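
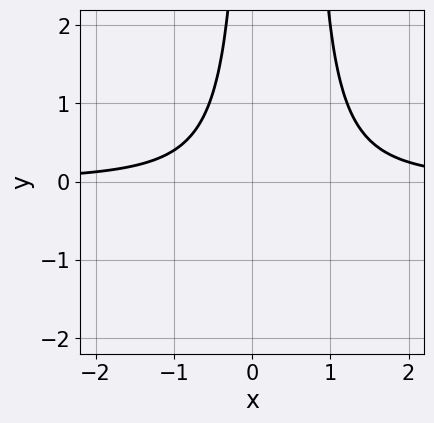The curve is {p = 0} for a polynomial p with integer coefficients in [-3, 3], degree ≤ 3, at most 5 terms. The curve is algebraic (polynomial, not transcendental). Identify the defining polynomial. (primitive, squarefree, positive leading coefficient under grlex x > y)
Degree: the shape is more complex than any degree-2 curve, so deg p = 3.
Observable constraints: it misses every integer gridline on the x-axis; no y-intercept at any integer in the box.
These observations pin down the coefficients.

3*x^2*y - 2*x*y - 2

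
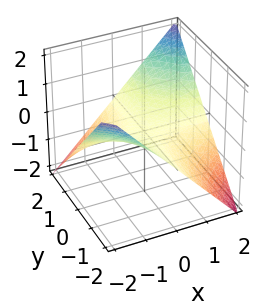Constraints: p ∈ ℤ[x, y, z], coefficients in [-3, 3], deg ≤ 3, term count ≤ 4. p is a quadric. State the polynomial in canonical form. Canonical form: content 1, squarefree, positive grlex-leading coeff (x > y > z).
1. The degree is 2 — a saddle surface; a quadric.
2. Reading off the gridlines: the visible x-axis segment lies entirely on the surface; every point of the y-axis in the box is on the surface; it crosses the z-axis at the gridline z = 0.
3. Fitting integer coefficients to these (and the overall shape) gives p.

x*y - 2*z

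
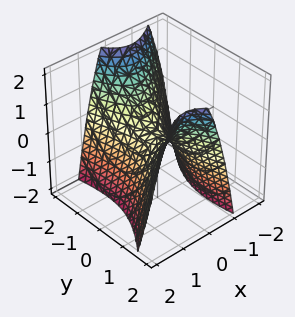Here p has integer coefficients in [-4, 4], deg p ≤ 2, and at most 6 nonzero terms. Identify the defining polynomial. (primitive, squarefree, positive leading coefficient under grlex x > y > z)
1. The degree is 2 — the shape is more complex than any degree-1 surface.
2. Observable constraints: one y-axis crossing is at y = 0; it crosses the z-axis at the gridline z = 0; it meets the x-axis at x = 0 (among the integer gridlines).
3. The integer polynomial consistent with all of this is the stated p.

3*x^2 - 2*x*y - y^2 + 2*z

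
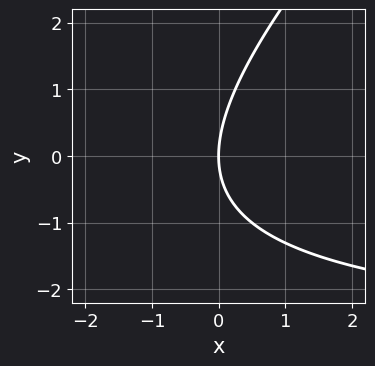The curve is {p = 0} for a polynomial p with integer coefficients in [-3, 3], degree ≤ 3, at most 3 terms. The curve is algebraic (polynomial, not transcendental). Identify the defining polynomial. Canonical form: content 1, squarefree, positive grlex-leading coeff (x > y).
1. Degree: a generic line meets the curve in up to 2 points, so deg p = 2.
2. From the visible intercepts: it crosses the x-axis at the gridline x = 0; it meets the y-axis at y = 0 (among the integer gridlines).
3. Solving for integer coefficients yields p as stated.

x*y - y^2 + 3*x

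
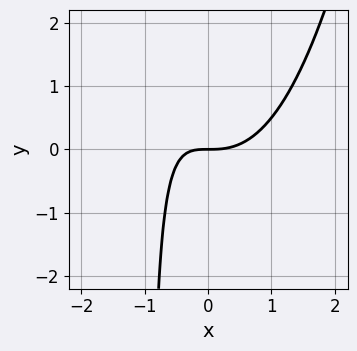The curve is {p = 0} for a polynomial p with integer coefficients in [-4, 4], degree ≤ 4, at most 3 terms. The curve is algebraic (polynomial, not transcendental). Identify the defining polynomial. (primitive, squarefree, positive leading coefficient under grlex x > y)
x^3 - x*y - y

First, the degree is 3 — no degree-2 curve has this shape.
Next, observable constraints: it meets the x-axis at x = 0 (among the integer gridlines); it meets the y-axis at y = 0 (among the integer gridlines).
Finally, the integer polynomial consistent with all of this is the stated p.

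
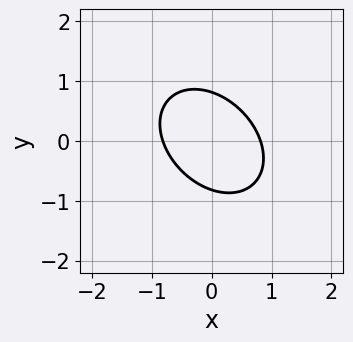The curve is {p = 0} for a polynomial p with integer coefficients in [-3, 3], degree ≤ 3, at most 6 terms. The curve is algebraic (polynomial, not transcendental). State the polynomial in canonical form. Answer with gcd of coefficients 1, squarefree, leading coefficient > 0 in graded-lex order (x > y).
3*x^2 + 2*x*y + 3*y^2 - 2

deg p = 2.
Matching integer coefficients to the picture gives p.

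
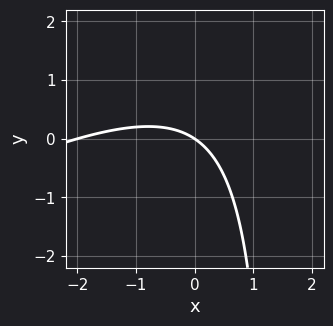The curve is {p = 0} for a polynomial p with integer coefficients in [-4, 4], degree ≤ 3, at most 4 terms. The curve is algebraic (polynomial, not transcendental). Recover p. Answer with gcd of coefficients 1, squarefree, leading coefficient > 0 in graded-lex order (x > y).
x^2 - 2*x*y + 2*x + 3*y

deg p = 2.
From the axis intercepts and sections: one y-axis crossing is at y = 0; the x-axis gridline crossings are at x ∈ {-2, 0}.
Assembling these constraints gives the stated polynomial.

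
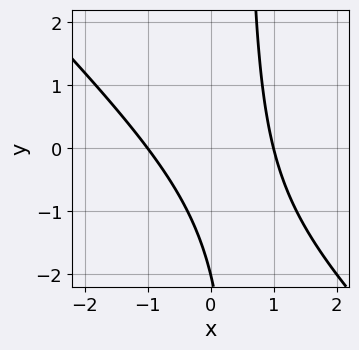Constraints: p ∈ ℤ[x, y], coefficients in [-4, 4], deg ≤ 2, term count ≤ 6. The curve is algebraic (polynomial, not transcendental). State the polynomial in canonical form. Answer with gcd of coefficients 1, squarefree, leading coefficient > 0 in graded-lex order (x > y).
First, deg p = 2. A generic line meets the curve in up to 2 points.
Then, observable constraints: the x-axis gridline crossings are at x ∈ {-1, 1}; one y-axis crossing is at y = -2.
Finally, solving for integer coefficients yields p as stated.

2*x^2 + 2*x*y - y - 2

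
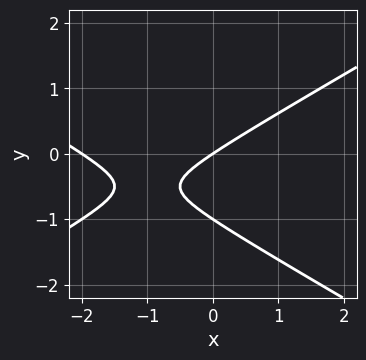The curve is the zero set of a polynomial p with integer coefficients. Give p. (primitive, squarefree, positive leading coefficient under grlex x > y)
(a) Degree: no degree-1 curve has this shape, so deg p = 2.
(b) Reading off the gridlines: among the integer gridlines, it crosses the x-axis at x ∈ {-2, 0}; the y-axis gridline crossings are at y ∈ {-1, 0}.
(c) Solving for integer coefficients yields p as stated.

x^2 - 3*y^2 + 2*x - 3*y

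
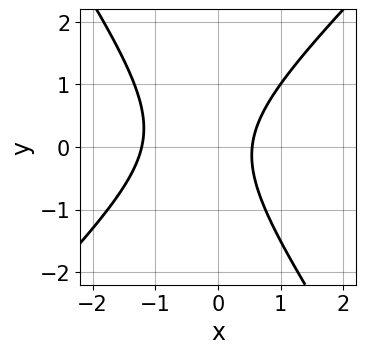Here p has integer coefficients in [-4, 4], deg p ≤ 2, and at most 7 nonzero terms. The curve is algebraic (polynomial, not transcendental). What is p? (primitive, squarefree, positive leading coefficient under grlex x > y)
3*x^2 - x*y - 2*y^2 + 2*x - 2

First, degree: a generic line meets the curve in up to 2 points, so deg p = 2.
Next, from the axis intercepts and sections: no y-intercept at any integer in the box.
Finally, matching integer coefficients to the picture gives p.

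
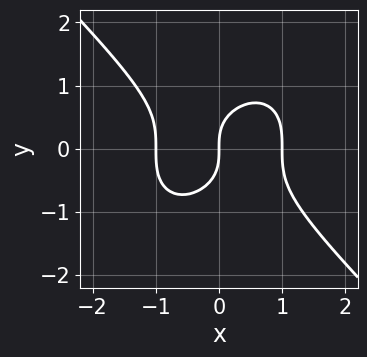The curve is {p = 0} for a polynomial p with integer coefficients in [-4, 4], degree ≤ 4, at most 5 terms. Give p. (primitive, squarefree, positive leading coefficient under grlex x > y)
x^3 + y^3 - x

1. The degree is 3 — the shape is more complex than any degree-2 curve.
2. From the axis intercepts and sections: it crosses the y-axis at the gridline y = 0; among the integer gridlines, it crosses the x-axis at x ∈ {-1, 0, 1}.
3. Solving for integer coefficients yields p as stated.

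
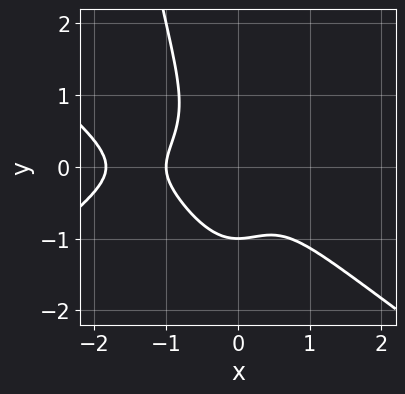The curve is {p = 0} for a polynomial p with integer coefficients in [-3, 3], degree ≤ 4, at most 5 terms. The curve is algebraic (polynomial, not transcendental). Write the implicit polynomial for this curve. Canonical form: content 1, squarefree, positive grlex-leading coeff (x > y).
(a) deg p = 4. No degree-3 curve has this shape.
(b) Observable constraints: it crosses the x-axis at the gridline x = -1; one y-axis crossing is at y = -1.
(c) Solving for integer coefficients yields p as stated.

x^4 - 2*x^2*y^2 + 2*x^3 + y^3 + 1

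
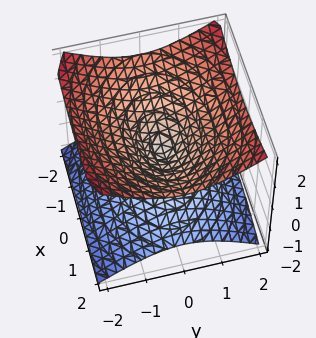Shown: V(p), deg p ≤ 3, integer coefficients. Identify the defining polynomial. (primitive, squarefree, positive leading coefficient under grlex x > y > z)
(a) The degree is 2 — a double cone through the origin; a quadric.
(b) Symmetries: mirror symmetry y ↦ −y ⇒ only even powers of y; it's symmetric under z → −z, forcing even powers of z; mirror symmetry x ↦ −x ⇒ only even powers of x.
(c) Checking where it meets the axes: it meets the x-axis at x = 0 (among the integer gridlines); one z-axis crossing is at z = 0.
(d) Fitting integer coefficients to these (and the overall shape) gives p.

x^2 + 2*y^2 - 3*z^2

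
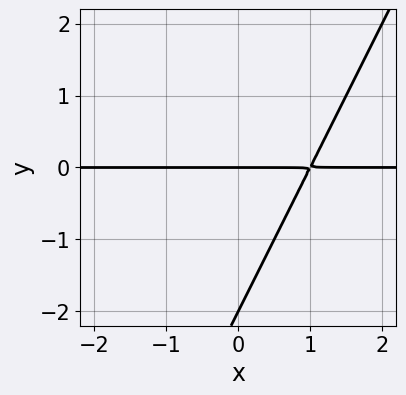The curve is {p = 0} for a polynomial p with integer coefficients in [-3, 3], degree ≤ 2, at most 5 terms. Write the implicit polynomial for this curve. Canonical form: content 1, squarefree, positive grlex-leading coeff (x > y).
(a) Degree: the shape is more complex than any degree-1 curve, so deg p = 2.
(b) Against the integer gridlines: the visible x-axis segment lies entirely on the curve; among the integer gridlines, it crosses the y-axis at y ∈ {-2, 0}.
(c) These observations pin down the coefficients.

2*x*y - y^2 - 2*y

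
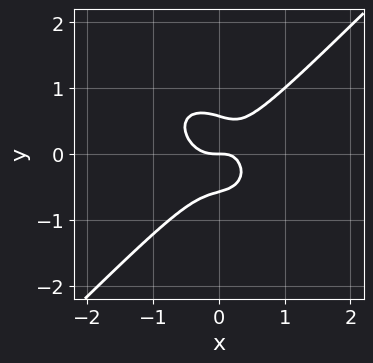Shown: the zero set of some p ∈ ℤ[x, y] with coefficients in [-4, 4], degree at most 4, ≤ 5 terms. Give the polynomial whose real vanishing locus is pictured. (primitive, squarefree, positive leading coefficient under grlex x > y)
3*x^3 - 3*y^3 - x*y + y

First, deg p = 3. A generic line meets the curve in up to 3 points.
Then, from the visible intercepts: one y-axis crossing is at y = 0; it meets the x-axis at x = 0 (among the integer gridlines).
Finally, solving for integer coefficients yields p as stated.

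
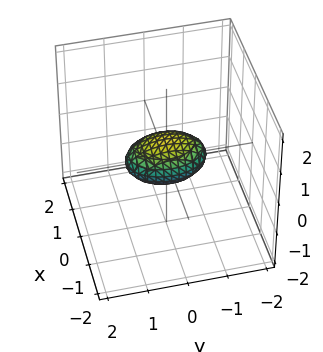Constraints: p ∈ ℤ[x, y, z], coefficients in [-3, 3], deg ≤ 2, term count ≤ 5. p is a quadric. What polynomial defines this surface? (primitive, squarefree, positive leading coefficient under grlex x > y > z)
1. deg p = 2.
2. Symmetries: mirror symmetry y ↦ −y ⇒ only even powers of y; it's symmetric under z → −z, forcing even powers of z; the x ↦ −x reflection is a symmetry, so x appears only in even powers.
3. Reading off the gridlines: the y-axis gridline crossings are at y ∈ {-1, 1}.
4. Together with the visible shape, these determine p as stated.

2*x^2 + y^2 + 3*z^2 - 1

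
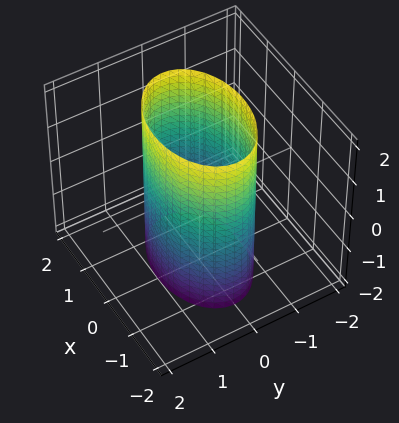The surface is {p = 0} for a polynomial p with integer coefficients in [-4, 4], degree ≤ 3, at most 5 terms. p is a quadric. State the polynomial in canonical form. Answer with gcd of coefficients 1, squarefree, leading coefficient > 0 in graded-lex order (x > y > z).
x^2 + 2*y^2 - 2

1. Degree: a cylinder; a quadric, so deg p = 2.
2. Symmetries: mirror symmetry x ↦ −x ⇒ only even powers of x; the z ↦ −z reflection is a symmetry, so z appears only in even powers; it's symmetric under y → −y, forcing even powers of y.
3. Against the integer gridlines: the surface avoids every integer z-axis point in the box; among the integer gridlines, it crosses the y-axis at y ∈ {-1, 1}.
4. The integer polynomial consistent with all of this is the stated p.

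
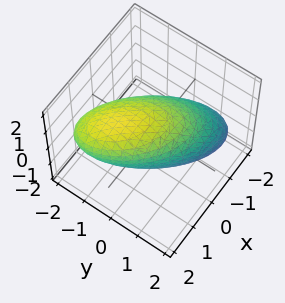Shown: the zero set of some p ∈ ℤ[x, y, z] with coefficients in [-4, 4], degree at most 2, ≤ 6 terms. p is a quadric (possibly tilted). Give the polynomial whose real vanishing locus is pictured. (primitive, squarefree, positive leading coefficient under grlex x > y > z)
x^2 + x*y - x*z + y^2 + z^2 - 2

First, degree: the shape is more complex than any degree-1 surface, so deg p = 2.
Finally, putting this together gives p.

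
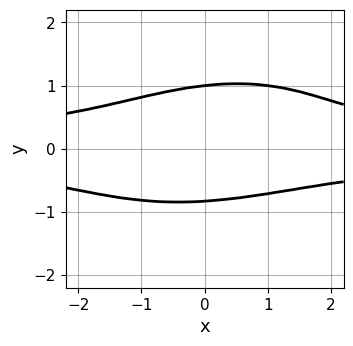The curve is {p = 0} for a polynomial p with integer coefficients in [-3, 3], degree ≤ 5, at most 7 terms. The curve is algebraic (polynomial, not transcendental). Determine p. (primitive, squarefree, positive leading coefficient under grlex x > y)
x^2*y^2 - x*y^3 + 3*y^4 - y^3 - 2

(a) The degree is 4 — the shape is more complex than any degree-3 curve.
(b) From the visible intercepts: it misses every integer gridline on the x-axis; it crosses the y-axis at the gridline y = 1.
(c) Fitting integer coefficients to these (and the overall shape) gives p.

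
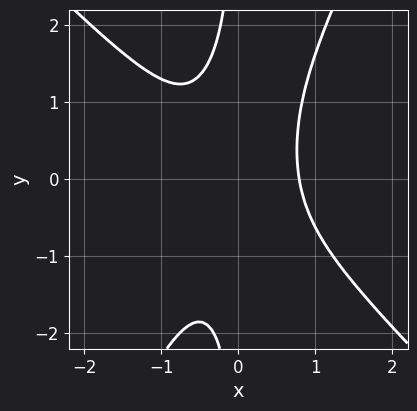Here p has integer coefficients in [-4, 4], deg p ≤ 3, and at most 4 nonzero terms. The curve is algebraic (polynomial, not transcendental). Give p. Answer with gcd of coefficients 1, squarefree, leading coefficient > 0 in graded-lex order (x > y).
Degree: no degree-2 curve has this shape, so deg p = 3.
From the axis intercepts and sections: no y-intercept at any integer in the box.
Fitting integer coefficients to these (and the overall shape) gives p.

2*x^3 + x^2*y - x*y^2 - 1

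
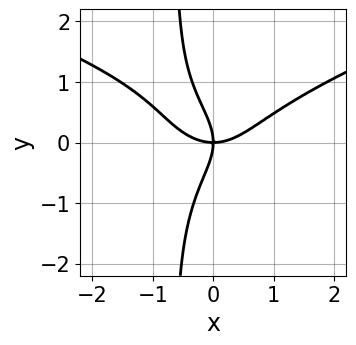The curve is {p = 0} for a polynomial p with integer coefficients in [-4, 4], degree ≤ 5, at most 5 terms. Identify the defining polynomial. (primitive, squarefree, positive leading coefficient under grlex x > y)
3*x*y^3 - 2*x^3 + 2*y^3 + 3*x*y

The degree is 4 — no degree-3 curve has this shape.
Reading off the gridlines: it crosses the y-axis at the gridline y = 0; it meets the x-axis at x = 0 (among the integer gridlines).
The integer polynomial consistent with all of this is the stated p.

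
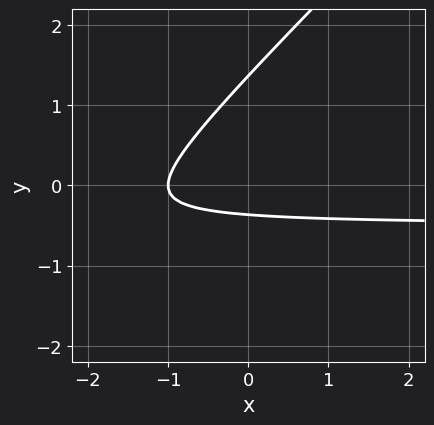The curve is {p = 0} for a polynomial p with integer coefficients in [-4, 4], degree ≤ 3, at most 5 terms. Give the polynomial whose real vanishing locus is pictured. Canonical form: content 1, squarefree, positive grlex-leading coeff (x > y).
2*x*y - 2*y^2 + x + 2*y + 1

1. The degree is 2 — no degree-1 curve has this shape.
2. Observable constraints: one x-axis crossing is at x = -1.
3. These observations pin down the coefficients.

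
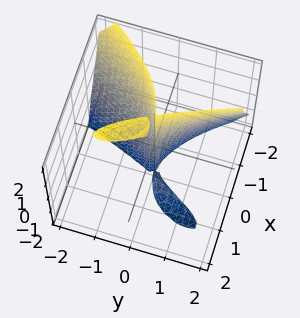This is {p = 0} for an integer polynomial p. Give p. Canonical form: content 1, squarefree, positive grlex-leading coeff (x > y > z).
x^3 + x*y*z + y^2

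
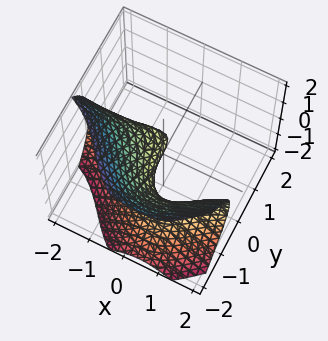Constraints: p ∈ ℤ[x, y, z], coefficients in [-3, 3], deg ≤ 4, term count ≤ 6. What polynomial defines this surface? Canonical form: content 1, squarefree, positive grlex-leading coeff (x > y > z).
3*x^2*y + y^3 - 2*x*y + 3*z^2 + 2*x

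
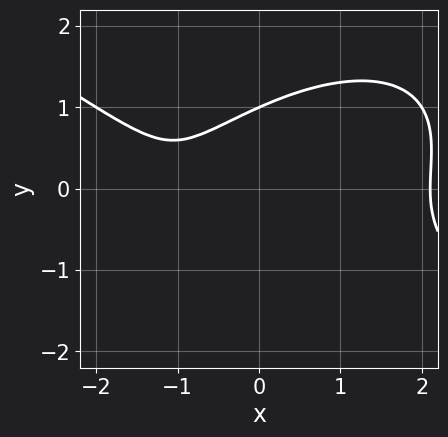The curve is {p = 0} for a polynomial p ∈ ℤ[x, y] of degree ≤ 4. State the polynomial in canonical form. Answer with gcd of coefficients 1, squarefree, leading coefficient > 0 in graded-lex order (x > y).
x^3 - x*y^2 + 3*y^3 - 3*x - 3

Degree: no degree-2 curve has this shape, so deg p = 3.
From the visible intercepts: it crosses the y-axis at the gridline y = 1; the curve avoids every integer x-axis point in the box.
Putting this together gives p.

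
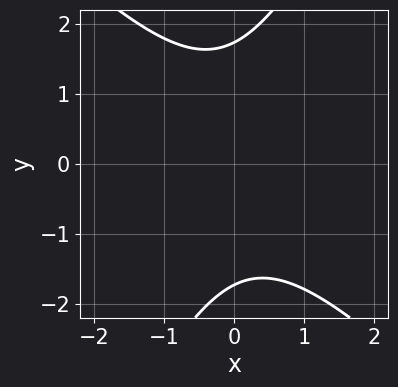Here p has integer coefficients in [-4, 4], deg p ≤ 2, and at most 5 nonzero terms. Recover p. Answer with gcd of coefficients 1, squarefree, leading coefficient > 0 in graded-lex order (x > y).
1. The degree is 2 — a generic line meets the curve in up to 2 points.
2. Observable constraints: no x-intercept at any integer in the box.
3. Solving for integer coefficients yields p as stated.

2*x^2 + x*y - y^2 + 3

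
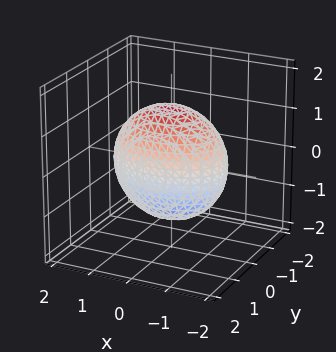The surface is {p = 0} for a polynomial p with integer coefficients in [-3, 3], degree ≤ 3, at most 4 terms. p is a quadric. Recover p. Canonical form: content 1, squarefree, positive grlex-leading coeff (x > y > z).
1. Degree: a closed, bounded, convex surface; a quadric, so deg p = 2.
2. Symmetries: it's symmetric under y → −y, forcing even powers of y; mirror symmetry z ↦ −z ⇒ only even powers of z; the x ↦ −x reflection is a symmetry, so x appears only in even powers.
3. Reading off the gridlines: the y-axis gridline crossings are at y ∈ {-1, 1}.
4. These observations pin down the coefficients.

x^2 + 2*y^2 + z^2 - 2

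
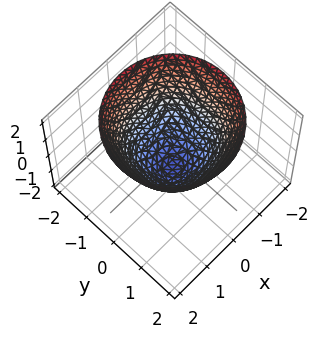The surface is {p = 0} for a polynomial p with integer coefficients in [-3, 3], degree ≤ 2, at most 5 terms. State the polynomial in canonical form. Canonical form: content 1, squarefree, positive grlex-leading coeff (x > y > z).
(a) The degree is 2 — no degree-1 surface has this shape.
(b) Symmetry: every cross-section ⟂ z is a circle, so x, y appear only via x² + y².
(c) Reading off the gridlines: one z-axis crossing is at z = -1; a circular section at z = 1 has radius between 1 and 2; among the integer gridlines, it crosses the x-axis at x ∈ {-1, 1}; among the integer gridlines, it crosses the y-axis at y ∈ {-1, 1}.
(d) These observations pin down the coefficients.

x^2 + y^2 - z - 1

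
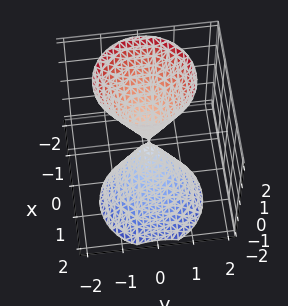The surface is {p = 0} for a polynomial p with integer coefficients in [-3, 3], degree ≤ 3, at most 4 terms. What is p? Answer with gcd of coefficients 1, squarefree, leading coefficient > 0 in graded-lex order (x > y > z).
(a) There are 2 components.
(b) Degree: a generic line meets the surface in up to 2 points, so deg p = 2.
(c) From the visible intercepts: it meets the z-axis at z = 0 (among the integer gridlines); it crosses the y-axis at the gridline y = 0.
(d) These observations pin down the coefficients.

3*x^2 + 2*x*z + 3*y^2 - z^2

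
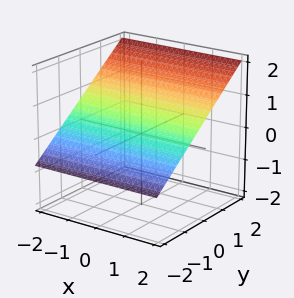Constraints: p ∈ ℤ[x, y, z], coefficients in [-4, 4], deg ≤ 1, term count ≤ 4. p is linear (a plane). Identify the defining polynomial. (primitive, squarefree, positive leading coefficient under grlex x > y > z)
2*y - 3*z + 2

First, deg p = 1.
Next, from the axis intercepts and sections: the surface avoids every integer x-axis point in the box; one y-axis crossing is at y = -1.
Finally, matching integer coefficients to the picture gives p.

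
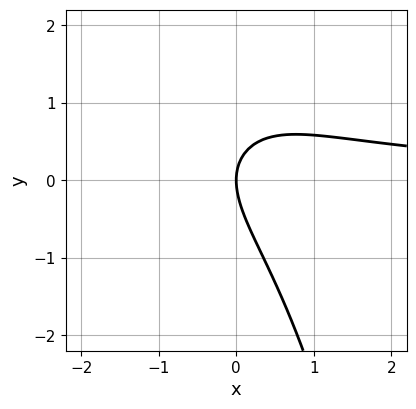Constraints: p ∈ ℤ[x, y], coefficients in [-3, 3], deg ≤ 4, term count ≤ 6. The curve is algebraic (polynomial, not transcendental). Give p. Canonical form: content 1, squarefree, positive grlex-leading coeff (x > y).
(a) Degree: the shape is more complex than any degree-2 curve, so deg p = 3.
(b) Checking where it meets the axes: one x-axis crossing is at x = 0; it crosses the y-axis at the gridline y = 0.
(c) Together with the visible shape, these determine p as stated.

2*x^2*y + 2*x*y + 2*y^2 - 3*x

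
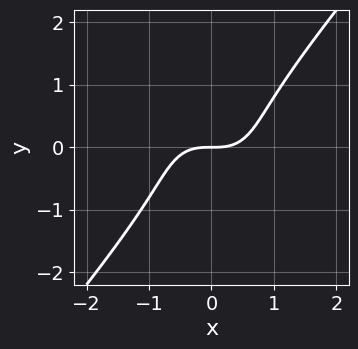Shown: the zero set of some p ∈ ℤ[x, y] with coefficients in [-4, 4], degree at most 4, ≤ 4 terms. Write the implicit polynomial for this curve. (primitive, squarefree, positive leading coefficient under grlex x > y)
2*x^3 + x*y^2 - 2*y^3 - 2*y

First, degree: the shape is more complex than any degree-2 curve, so deg p = 3.
Next, from the visible intercepts: it crosses the y-axis at the gridline y = 0; it meets the x-axis at x = 0 (among the integer gridlines).
Finally, matching integer coefficients to the picture gives p.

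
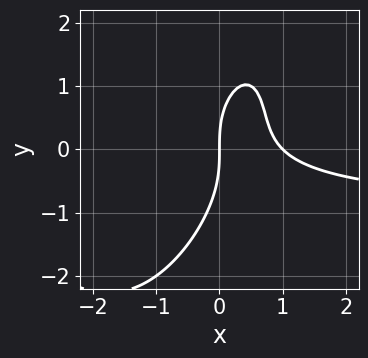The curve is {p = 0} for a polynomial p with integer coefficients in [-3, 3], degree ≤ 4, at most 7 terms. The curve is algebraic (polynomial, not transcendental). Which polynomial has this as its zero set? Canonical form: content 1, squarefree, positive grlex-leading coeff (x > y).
3*x^2*y - 2*x*y^2 + y^3 + 3*x^2 - 3*x

Degree: the shape is more complex than any degree-2 curve, so deg p = 3.
Against the integer gridlines: it meets the y-axis at y = 0 (among the integer gridlines); the x-axis gridline crossings are at x ∈ {0, 1}.
These observations pin down the coefficients.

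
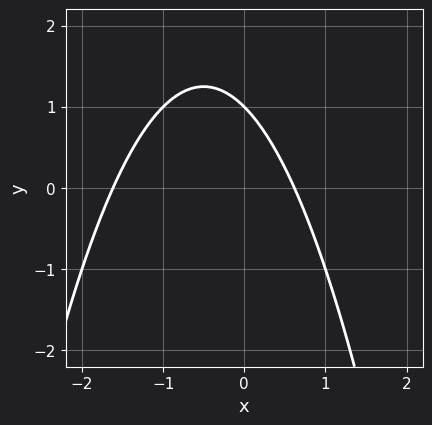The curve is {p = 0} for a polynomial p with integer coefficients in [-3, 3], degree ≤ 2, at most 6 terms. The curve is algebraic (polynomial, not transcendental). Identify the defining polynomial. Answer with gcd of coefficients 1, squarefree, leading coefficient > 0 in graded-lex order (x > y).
x^2 + x + y - 1

deg p = 2.
Reading off the gridlines: one y-axis crossing is at y = 1.
Assembling these constraints gives the stated polynomial.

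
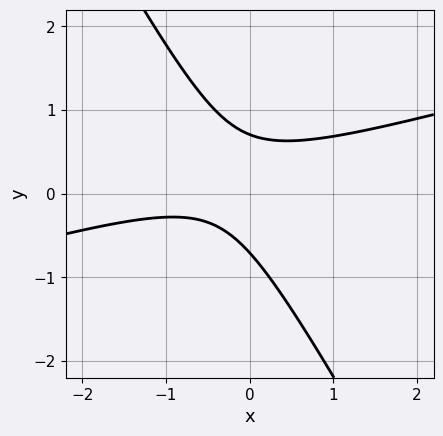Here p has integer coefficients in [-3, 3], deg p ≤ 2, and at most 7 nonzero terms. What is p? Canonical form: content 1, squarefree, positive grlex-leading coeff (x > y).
x^2 - 3*x*y - 2*y^2 + x + 1

1. deg p = 2.
2. From the axis intercepts and sections: the curve avoids every integer x-axis point in the box.
3. Matching integer coefficients to the picture gives p.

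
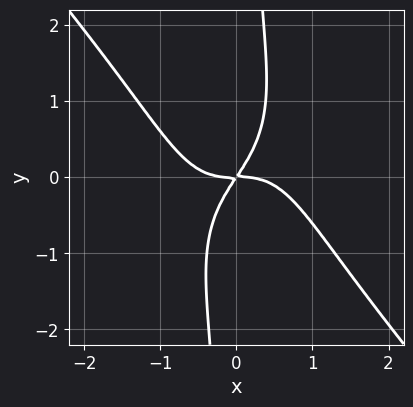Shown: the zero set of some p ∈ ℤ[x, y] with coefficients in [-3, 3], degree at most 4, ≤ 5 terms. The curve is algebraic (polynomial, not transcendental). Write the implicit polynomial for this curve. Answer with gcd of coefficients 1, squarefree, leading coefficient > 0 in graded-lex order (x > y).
1. deg p = 4. The shape is more complex than any degree-3 curve.
2. From the visible intercepts: one y-axis crossing is at y = 0; it meets the x-axis at x = 0 (among the integer gridlines).
3. Putting this together gives p.

3*x^4 + 2*x*y^3 + 3*x*y - 2*y^2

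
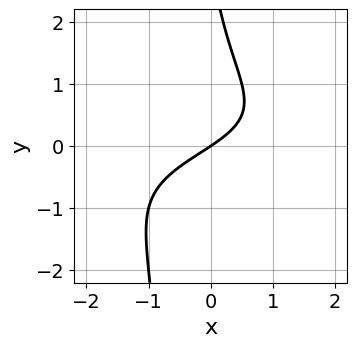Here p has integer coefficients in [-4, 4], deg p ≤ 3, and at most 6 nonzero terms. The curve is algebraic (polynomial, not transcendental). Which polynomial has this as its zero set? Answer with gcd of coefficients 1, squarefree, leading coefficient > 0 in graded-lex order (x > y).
2*x*y^2 + y^2 + 2*x - 3*y

(a) Degree: no degree-2 curve has this shape, so deg p = 3.
(b) From the visible intercepts: one x-axis crossing is at x = 0; it crosses the y-axis at the gridline y = 0.
(c) Fitting integer coefficients to these (and the overall shape) gives p.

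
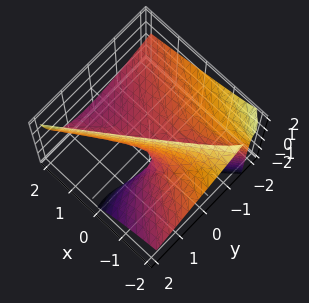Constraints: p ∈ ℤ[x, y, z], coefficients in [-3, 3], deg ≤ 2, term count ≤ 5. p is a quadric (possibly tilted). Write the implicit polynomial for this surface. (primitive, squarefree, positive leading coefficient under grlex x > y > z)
1. deg p = 2. No degree-1 surface has this shape.
2. Checking where it meets the axes: one x-axis crossing is at x = 0; it crosses the z-axis at the gridline z = 0.
3. The integer polynomial consistent with all of this is the stated p.

x^2 + 3*x*z - 2*y^2 - 3*y*z + 2*z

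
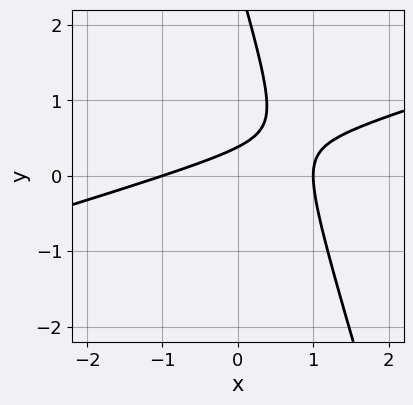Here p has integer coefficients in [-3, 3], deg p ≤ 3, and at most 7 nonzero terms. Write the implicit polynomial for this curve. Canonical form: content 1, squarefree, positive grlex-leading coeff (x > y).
First, deg p = 2. No degree-1 curve has this shape.
Next, against the integer gridlines: the x-axis gridline crossings are at x ∈ {-1, 1}.
Finally, assembling these constraints gives the stated polynomial.

x^2 - 3*x*y - y^2 + 3*y - 1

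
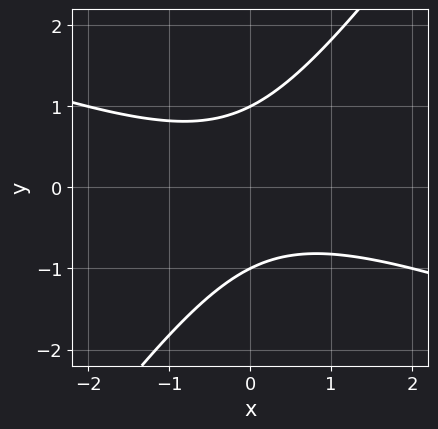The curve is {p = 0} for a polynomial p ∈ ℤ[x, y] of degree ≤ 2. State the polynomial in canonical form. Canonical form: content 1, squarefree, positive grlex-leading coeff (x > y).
x^2 + 2*x*y - 2*y^2 + 2

deg p = 2. No degree-1 curve has this shape.
Reading off the gridlines: among the integer gridlines, it crosses the y-axis at y ∈ {-1, 1}; the curve avoids every integer x-axis point in the box.
Together with the visible shape, these determine p as stated.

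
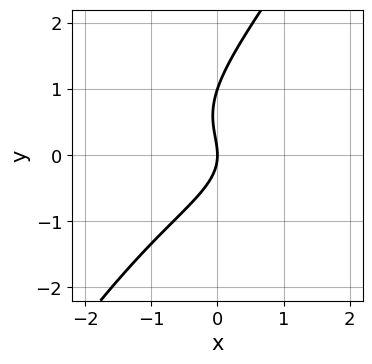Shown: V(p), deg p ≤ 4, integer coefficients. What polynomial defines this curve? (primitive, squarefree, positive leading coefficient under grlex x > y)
3*x*y^2 - 2*y^3 + 2*y^2 + 3*x

First, the degree is 3 — no degree-2 curve has this shape.
Next, observable constraints: one x-axis crossing is at x = 0; among the integer gridlines, it crosses the y-axis at y ∈ {0, 1}.
Finally, assembling these constraints gives the stated polynomial.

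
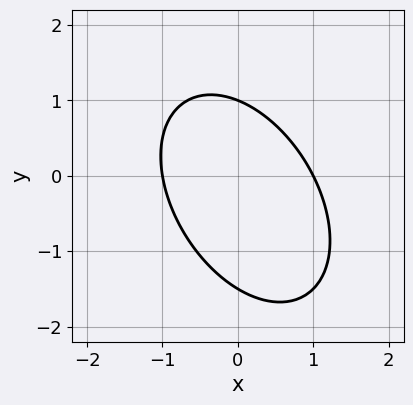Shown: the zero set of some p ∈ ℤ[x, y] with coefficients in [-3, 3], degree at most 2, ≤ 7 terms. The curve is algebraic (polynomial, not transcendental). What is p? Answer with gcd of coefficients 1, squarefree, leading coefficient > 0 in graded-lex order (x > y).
deg p = 2. A generic line meets the curve in up to 2 points.
From the axis intercepts and sections: one y-axis crossing is at y = 1; the x-axis gridline crossings are at x ∈ {-1, 1}.
Together with the visible shape, these determine p as stated.

3*x^2 + 2*x*y + 2*y^2 + y - 3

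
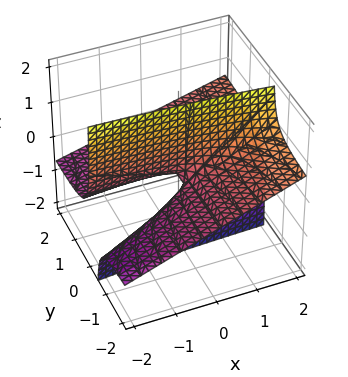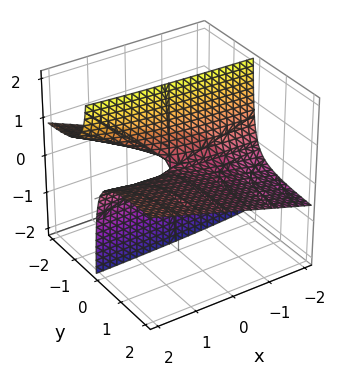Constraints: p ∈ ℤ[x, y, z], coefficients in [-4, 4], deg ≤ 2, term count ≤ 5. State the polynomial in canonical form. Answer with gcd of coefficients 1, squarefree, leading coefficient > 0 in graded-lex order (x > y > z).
x*y - 3*y*z - z

1. Degree: no degree-1 surface has this shape, so deg p = 2.
2. From the visible intercepts: it crosses the z-axis at the gridline z = 0; the visible x-axis segment lies entirely on the surface; every point of the y-axis in the box is on the surface.
3. These observations pin down the coefficients.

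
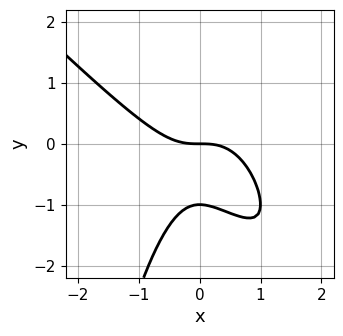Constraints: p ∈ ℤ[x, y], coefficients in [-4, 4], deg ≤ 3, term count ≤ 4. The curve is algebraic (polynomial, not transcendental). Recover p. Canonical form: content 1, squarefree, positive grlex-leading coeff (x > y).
x^3 + x^2*y + y^2 + y

(a) The degree is 3 — no degree-2 curve has this shape.
(b) Observable constraints: it meets the x-axis at x = 0 (among the integer gridlines); the y-axis gridline crossings are at y ∈ {-1, 0}.
(c) Putting this together gives p.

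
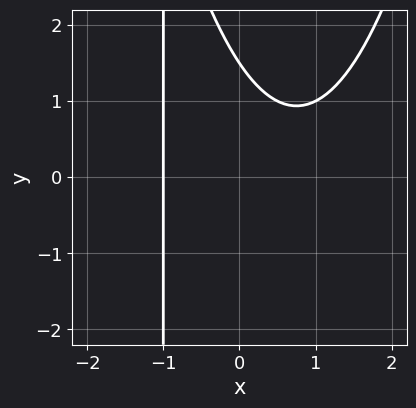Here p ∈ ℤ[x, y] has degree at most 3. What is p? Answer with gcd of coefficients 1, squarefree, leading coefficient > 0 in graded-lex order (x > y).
The degree is 3 — a generic line meets the curve in up to 3 points.
From the visible intercepts: it meets the x-axis at x = -1 (among the integer gridlines).
Fitting integer coefficients to these (and the overall shape) gives p.

2*x^3 - x^2 - 2*x*y - 2*y + 3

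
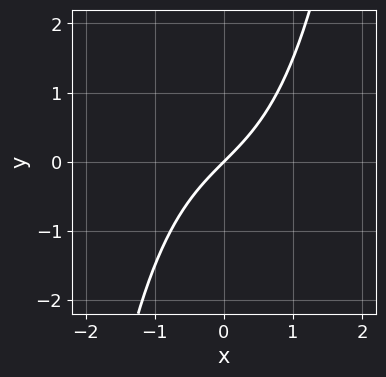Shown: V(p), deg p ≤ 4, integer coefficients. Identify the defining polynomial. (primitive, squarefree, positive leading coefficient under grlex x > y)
x^3 + 2*x - 2*y

1. Degree: the shape is more complex than any degree-2 curve, so deg p = 3.
2. Checking where it meets the axes: it crosses the y-axis at the gridline y = 0; one x-axis crossing is at x = 0.
3. Solving for integer coefficients yields p as stated.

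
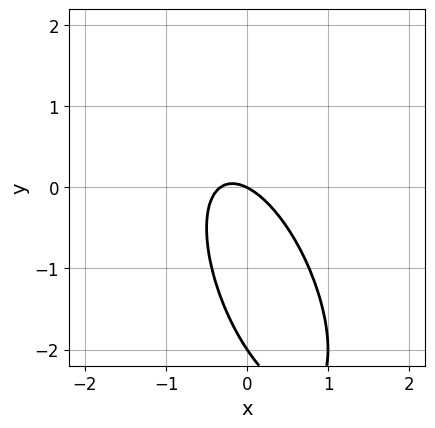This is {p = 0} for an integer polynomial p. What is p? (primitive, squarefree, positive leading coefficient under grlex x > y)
3*x^2 + 2*x*y + y^2 + x + 2*y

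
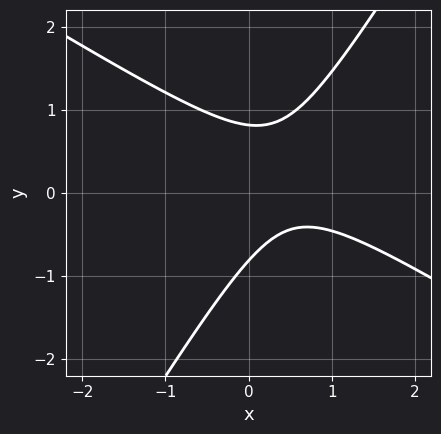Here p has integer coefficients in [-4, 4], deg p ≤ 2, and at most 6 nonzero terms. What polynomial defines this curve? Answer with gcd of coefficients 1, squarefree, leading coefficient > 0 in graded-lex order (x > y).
1. The degree is 2 — a generic line meets the curve in up to 2 points.
2. Checking where it meets the axes: the curve avoids every integer x-axis point in the box.
3. Assembling these constraints gives the stated polynomial.

3*x^2 + 3*x*y - 3*y^2 - 3*x + 2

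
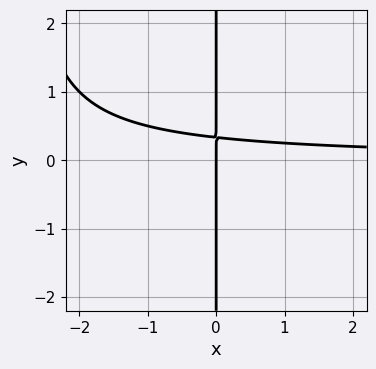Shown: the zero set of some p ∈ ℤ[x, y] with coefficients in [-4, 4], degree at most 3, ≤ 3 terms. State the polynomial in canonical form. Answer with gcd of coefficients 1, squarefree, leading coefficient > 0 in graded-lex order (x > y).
x^2*y + 3*x*y - x

First, the degree is 3 — no degree-2 curve has this shape.
Next, against the integer gridlines: every point of the y-axis in the box is on the curve; it crosses the x-axis at the gridline x = 0.
Finally, fitting integer coefficients to these (and the overall shape) gives p.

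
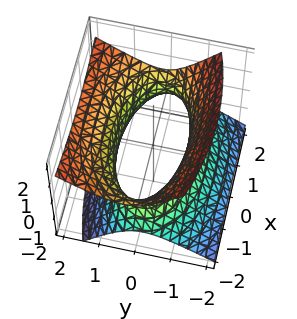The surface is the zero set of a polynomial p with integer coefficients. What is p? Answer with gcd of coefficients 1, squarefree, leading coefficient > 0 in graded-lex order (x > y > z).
x^2 + 3*y^2 - 2*y*z - 3*z^2 - 3

deg p = 2. No degree-1 surface has this shape.
From the axis intercepts and sections: the y-axis gridline crossings are at y ∈ {-1, 1}; it misses every integer gridline on the z-axis.
These observations pin down the coefficients.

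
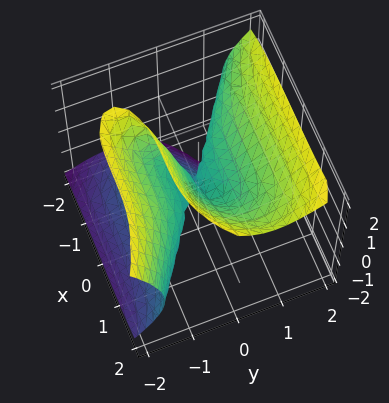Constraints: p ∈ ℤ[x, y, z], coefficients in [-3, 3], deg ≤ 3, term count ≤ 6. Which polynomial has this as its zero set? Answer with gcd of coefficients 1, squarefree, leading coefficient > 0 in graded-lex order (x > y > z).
x^3 + 3*y^3 - 3*y*z^2 - z^3 + y^2

1. The degree is 3 — no degree-2 surface has this shape.
2. Reading off the gridlines: one y-axis crossing is at y = 0; it crosses the x-axis at the gridline x = 0.
3. Matching integer coefficients to the picture gives p.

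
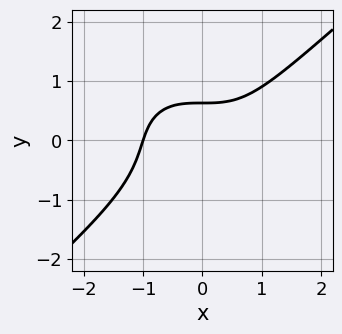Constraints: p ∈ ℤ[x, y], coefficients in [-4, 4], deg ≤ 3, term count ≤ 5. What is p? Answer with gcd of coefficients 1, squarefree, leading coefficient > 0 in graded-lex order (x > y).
2*x^3 - 3*y^3 - 2*y + 2

1. Degree: no degree-2 curve has this shape, so deg p = 3.
2. From the axis intercepts and sections: it crosses the x-axis at the gridline x = -1.
3. Matching integer coefficients to the picture gives p.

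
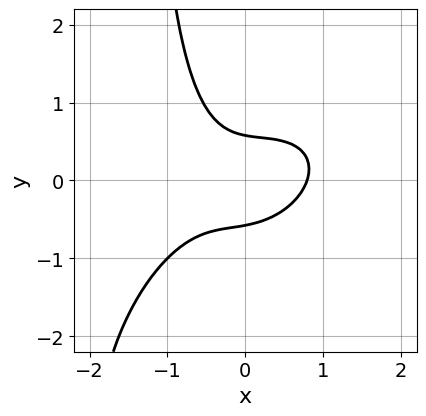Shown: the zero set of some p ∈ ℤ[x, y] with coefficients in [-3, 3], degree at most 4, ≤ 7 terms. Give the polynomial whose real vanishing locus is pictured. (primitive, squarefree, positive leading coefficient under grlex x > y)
2*x^3 - 2*x^2*y + 2*x*y^2 + 3*y^2 - 1

1. The degree is 3 — the shape is more complex than any degree-2 curve.
2. Solving for integer coefficients yields p as stated.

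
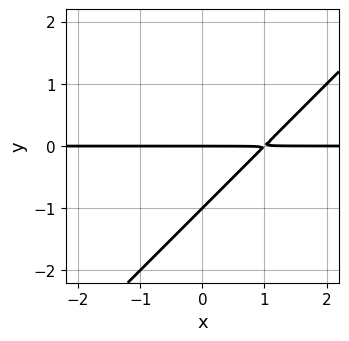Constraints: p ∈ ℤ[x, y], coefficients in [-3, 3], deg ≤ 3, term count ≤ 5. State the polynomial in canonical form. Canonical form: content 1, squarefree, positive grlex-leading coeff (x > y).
x*y - y^2 - y

(a) deg p = 2. The shape is more complex than any degree-1 curve.
(b) Reading off the gridlines: every point of the x-axis in the box is on the curve; the y-axis gridline crossings are at y ∈ {-1, 0}.
(c) Putting this together gives p.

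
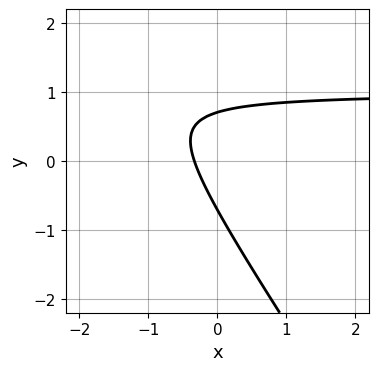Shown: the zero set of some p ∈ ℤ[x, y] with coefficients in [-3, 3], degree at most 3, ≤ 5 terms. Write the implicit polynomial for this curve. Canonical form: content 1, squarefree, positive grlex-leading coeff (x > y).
First, deg p = 2. The shape is more complex than any degree-1 curve.
Finally, solving for integer coefficients yields p as stated.

3*x*y + 2*y^2 - 3*x - 1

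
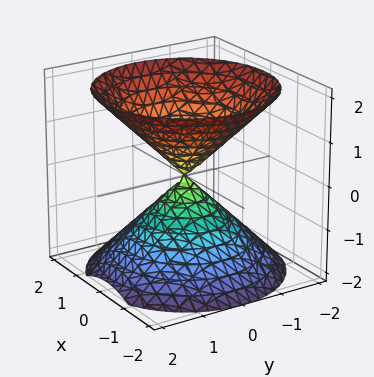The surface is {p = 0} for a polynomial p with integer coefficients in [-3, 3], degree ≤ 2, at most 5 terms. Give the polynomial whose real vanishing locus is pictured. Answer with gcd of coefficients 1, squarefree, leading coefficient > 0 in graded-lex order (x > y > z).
The picture has 2 separate pieces. They look like related sheets of one shape, so recover p as a whole.
The degree is 2 — a double cone through the origin; a quadric.
Symmetries: mirror symmetry z ↦ −z ⇒ only even powers of z; every cross-section ⟂ z is a circle, so x, y appear only via x² + y².
Checking where it meets the axes: one y-axis crossing is at y = 0; a circular section at z = 1 has radius exactly 1.
Together with the visible shape, these determine p as stated.

x^2 + y^2 - z^2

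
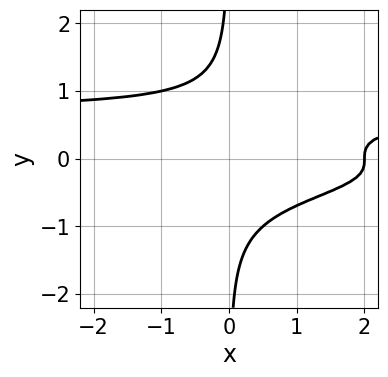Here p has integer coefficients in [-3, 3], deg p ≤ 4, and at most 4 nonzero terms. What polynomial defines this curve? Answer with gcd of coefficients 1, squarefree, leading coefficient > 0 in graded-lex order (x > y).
(a) Degree: the shape is more complex than any degree-3 curve, so deg p = 4.
(b) From the visible intercepts: one x-axis crossing is at x = 2; the curve avoids every integer y-axis point in the box.
(c) Putting this together gives p.

3*x*y^3 - x + 2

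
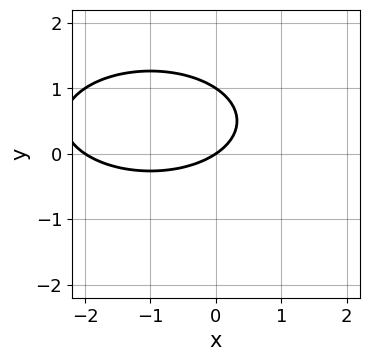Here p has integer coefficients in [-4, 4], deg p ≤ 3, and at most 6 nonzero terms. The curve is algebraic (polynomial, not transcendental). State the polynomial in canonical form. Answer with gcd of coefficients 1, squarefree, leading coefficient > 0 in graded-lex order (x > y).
1. Degree: no degree-1 curve has this shape, so deg p = 2.
2. From the visible intercepts: the x-axis gridline crossings are at x ∈ {-2, 0}; the y-axis gridline crossings are at y ∈ {0, 1}.
3. Fitting integer coefficients to these (and the overall shape) gives p.

x^2 + 3*y^2 + 2*x - 3*y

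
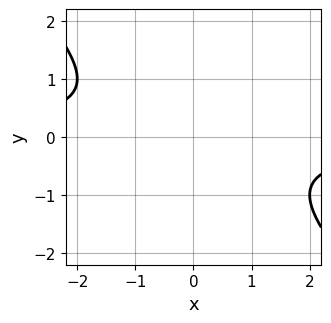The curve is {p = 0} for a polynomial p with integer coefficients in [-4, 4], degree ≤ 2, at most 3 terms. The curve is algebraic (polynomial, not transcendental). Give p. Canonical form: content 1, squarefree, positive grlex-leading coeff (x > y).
x*y + y^2 + 1

1. The degree is 2 — a generic line meets the curve in up to 2 points.
2. Checking where it meets the axes: it misses every integer gridline on the x-axis; it misses every integer gridline on the y-axis.
3. Together with the visible shape, these determine p as stated.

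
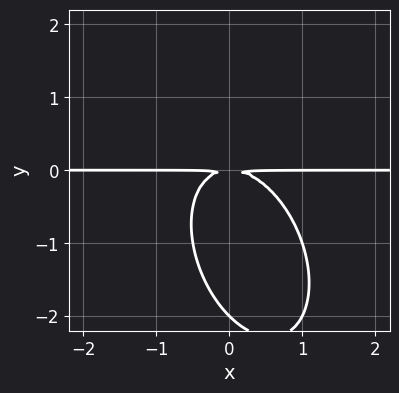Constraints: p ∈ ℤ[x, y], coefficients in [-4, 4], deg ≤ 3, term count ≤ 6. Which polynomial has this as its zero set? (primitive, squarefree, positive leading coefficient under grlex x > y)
1. Degree: a generic line meets the curve in up to 3 points, so deg p = 3.
2. Checking where it meets the axes: the visible x-axis segment lies entirely on the curve; one y-axis crossing is at y = -2.
3. Fitting integer coefficients to these (and the overall shape) gives p.

2*x^2*y + x*y^2 + y^3 + 2*y^2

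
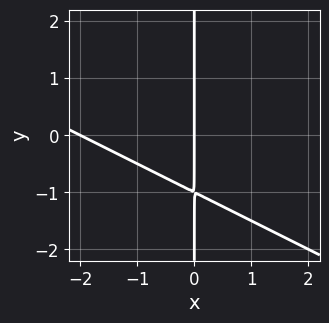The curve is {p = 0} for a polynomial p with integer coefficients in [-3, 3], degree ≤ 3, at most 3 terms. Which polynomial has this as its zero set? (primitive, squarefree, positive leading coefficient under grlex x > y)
First, degree: the shape is more complex than any degree-1 curve, so deg p = 2.
Then, from the axis intercepts and sections: among the integer gridlines, it crosses the x-axis at x ∈ {-2, 0}; every point of the y-axis in the box is on the curve.
Finally, solving for integer coefficients yields p as stated.

x^2 + 2*x*y + 2*x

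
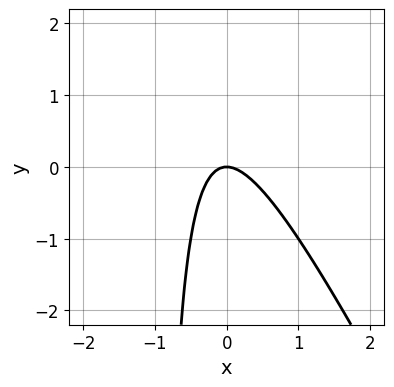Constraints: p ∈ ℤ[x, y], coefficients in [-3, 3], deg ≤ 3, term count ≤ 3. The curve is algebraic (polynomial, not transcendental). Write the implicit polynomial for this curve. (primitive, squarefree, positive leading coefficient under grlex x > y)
1. deg p = 2. No degree-1 curve has this shape.
2. Against the integer gridlines: it meets the x-axis at x = 0 (among the integer gridlines); it crosses the y-axis at the gridline y = 0.
3. Solving for integer coefficients yields p as stated.

2*x^2 + x*y + y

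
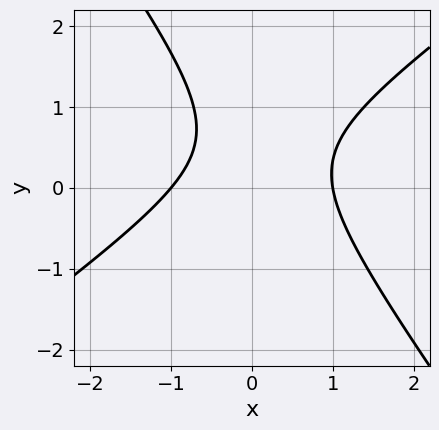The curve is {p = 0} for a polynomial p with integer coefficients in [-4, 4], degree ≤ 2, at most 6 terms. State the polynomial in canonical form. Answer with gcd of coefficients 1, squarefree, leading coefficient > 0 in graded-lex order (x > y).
First, the degree is 2 — no degree-1 curve has this shape.
Then, from the visible intercepts: no y-intercept at any integer in the box; the x-axis gridline crossings are at x ∈ {-1, 1}.
Finally, putting this together gives p.

3*x^2 - 2*x*y - 3*y^2 + 3*y - 3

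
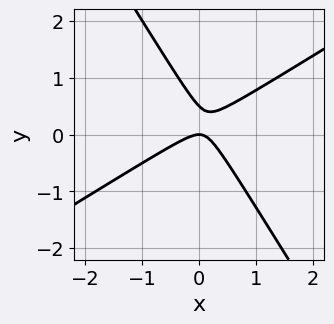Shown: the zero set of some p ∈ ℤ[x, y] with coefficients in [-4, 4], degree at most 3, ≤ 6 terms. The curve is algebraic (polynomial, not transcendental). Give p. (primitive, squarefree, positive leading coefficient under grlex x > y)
(a) deg p = 2. No degree-1 curve has this shape.
(b) Checking where it meets the axes: it crosses the y-axis at the gridline y = 0; one x-axis crossing is at x = 0.
(c) Putting this together gives p.

2*x^2 - 2*x*y - 2*y^2 + y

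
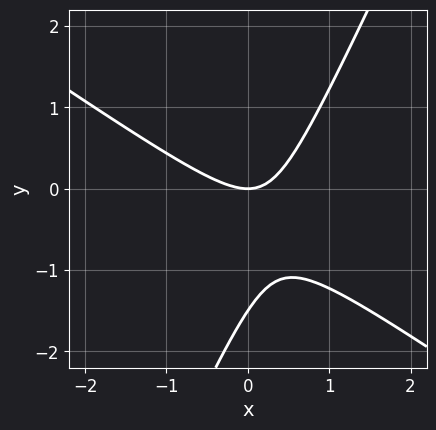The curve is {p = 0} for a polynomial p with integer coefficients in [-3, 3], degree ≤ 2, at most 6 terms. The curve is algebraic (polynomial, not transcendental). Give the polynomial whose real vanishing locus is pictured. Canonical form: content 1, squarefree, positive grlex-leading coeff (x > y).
3*x^2 + 3*x*y - 2*y^2 - 3*y

The degree is 2 — no degree-1 curve has this shape.
From the visible intercepts: it meets the x-axis at x = 0 (among the integer gridlines); one y-axis crossing is at y = 0.
These observations pin down the coefficients.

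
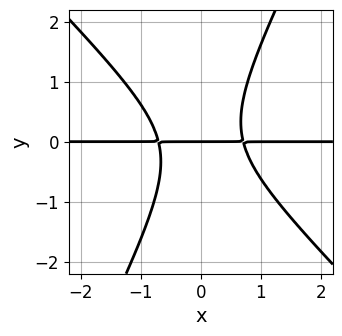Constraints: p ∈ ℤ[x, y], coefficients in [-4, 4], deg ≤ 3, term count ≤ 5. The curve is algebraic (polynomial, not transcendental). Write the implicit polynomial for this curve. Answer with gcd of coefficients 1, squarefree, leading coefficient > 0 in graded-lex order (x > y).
(a) The degree is 3 — the shape is more complex than any degree-2 curve.
(b) From the visible intercepts: the visible x-axis segment lies entirely on the curve; it crosses the y-axis at the gridline y = 0.
(c) Fitting integer coefficients to these (and the overall shape) gives p.

2*x^2*y + x*y^2 - y^3 - y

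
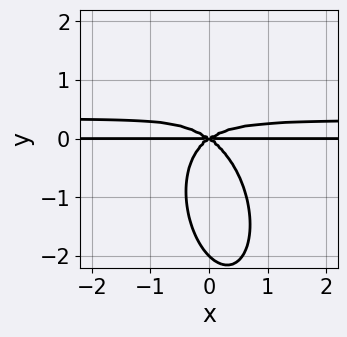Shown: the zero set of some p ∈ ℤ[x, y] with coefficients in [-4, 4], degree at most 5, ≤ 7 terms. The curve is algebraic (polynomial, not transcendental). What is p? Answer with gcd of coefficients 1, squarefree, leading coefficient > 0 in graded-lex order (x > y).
3*x^2*y^2 + x*y^3 + y^4 - x^2*y + 2*y^3

1. deg p = 4. No degree-3 curve has this shape.
2. Checking where it meets the axes: every point of the x-axis in the box is on the curve; among the integer gridlines, it crosses the y-axis at y ∈ {-2, 0}.
3. These observations pin down the coefficients.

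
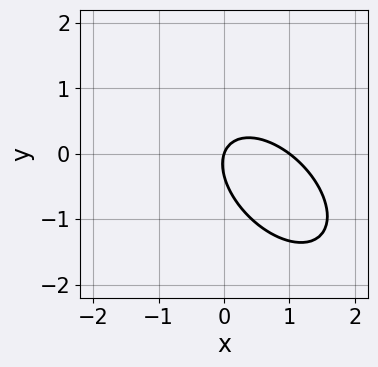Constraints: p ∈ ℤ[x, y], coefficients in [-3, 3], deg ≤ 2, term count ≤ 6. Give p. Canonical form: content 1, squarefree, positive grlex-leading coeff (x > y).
First, deg p = 2. A generic line meets the curve in up to 2 points.
Next, from the axis intercepts and sections: it meets the y-axis at y = 0 (among the integer gridlines); among the integer gridlines, it crosses the x-axis at x ∈ {0, 1}.
Finally, fitting integer coefficients to these (and the overall shape) gives p.

3*x^2 + 3*x*y + 3*y^2 - 3*x + y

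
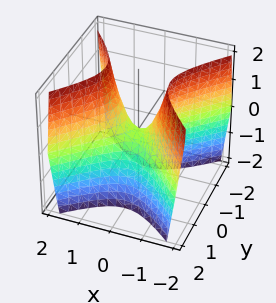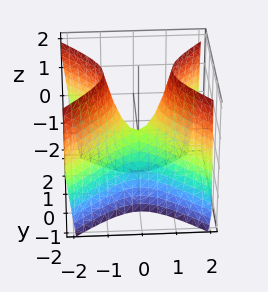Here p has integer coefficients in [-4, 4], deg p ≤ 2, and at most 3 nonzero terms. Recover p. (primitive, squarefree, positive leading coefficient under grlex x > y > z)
2*x^2 - 2*y^2 - z

The degree is 2 — a saddle surface; a quadric.
Symmetries: mirror symmetry x ↦ −x ⇒ only even powers of x; it's symmetric under y → −y, forcing even powers of y.
Reading off the gridlines: one z-axis crossing is at z = 0; it meets the x-axis at x = 0 (among the integer gridlines); it meets the y-axis at y = 0 (among the integer gridlines).
Assembling these constraints gives the stated polynomial.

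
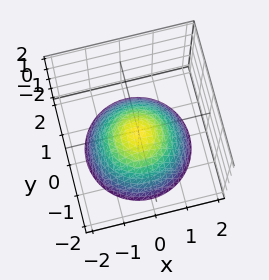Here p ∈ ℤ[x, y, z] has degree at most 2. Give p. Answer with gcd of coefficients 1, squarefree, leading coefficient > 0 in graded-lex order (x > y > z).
2*x^2 + 2*y^2 + 3*z + 1

The degree is 2 — no degree-1 surface has this shape.
Symmetries: rotational symmetry about the z-axis ⇒ p depends on x, y only through x² + y².
Observable constraints: it misses every integer gridline on the y-axis; the surface avoids every integer x-axis point in the box; a circular section at z = -2 has radius between 1 and 2.
Together with the visible shape, these determine p as stated.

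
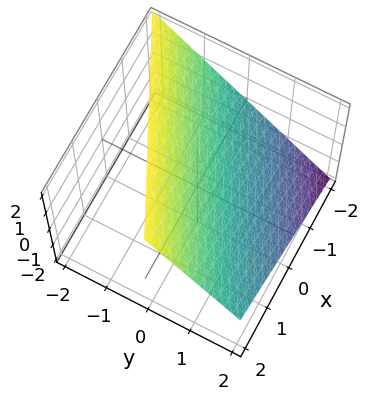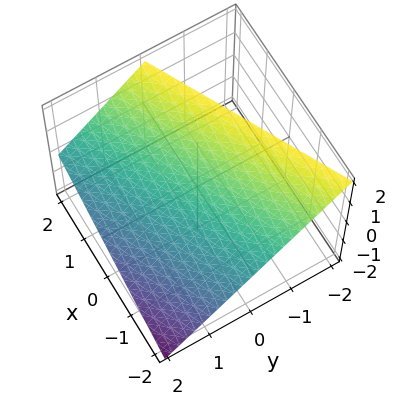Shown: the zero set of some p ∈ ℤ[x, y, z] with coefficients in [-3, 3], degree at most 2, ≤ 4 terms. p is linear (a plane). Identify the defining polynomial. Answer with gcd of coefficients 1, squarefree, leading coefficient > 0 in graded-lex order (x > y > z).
(a) deg p = 1.
(b) Observable constraints: it crosses the y-axis at the gridline y = 1; it meets the x-axis at x = -2 (among the integer gridlines); it crosses the z-axis at the gridline z = 1.
(c) Solving for integer coefficients yields p as stated.

x - 2*y - 2*z + 2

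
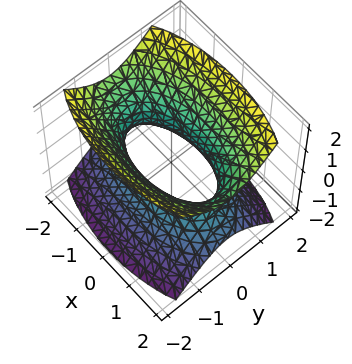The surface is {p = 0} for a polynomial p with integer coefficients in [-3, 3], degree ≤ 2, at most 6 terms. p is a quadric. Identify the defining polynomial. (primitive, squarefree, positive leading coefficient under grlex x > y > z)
x^2 + 3*y^2 - 2*z^2 - 2

Degree: an hourglass — one-sheet hyperboloid; a quadric, so deg p = 2.
Symmetries: mirror symmetry y ↦ −y ⇒ only even powers of y; it's symmetric under x → −x, forcing even powers of x; it's symmetric under z → −z, forcing even powers of z.
Against the integer gridlines: it misses every integer gridline on the z-axis.
Fitting integer coefficients to these (and the overall shape) gives p.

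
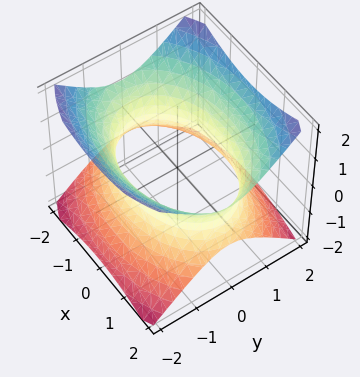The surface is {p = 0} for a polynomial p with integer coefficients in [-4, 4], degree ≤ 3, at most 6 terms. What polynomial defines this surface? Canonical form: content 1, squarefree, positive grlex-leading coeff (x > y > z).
x^2 + 2*y^2 - 2*z^2 - 3

(a) Degree: one connected sheet with a waist; a quadric, so deg p = 2.
(b) Symmetries: mirror symmetry x ↦ −x ⇒ only even powers of x; the y ↦ −y reflection is a symmetry, so y appears only in even powers; it's symmetric under z → −z, forcing even powers of z.
(c) Observable constraints: the surface avoids every integer z-axis point in the box.
(d) Fitting integer coefficients to these (and the overall shape) gives p.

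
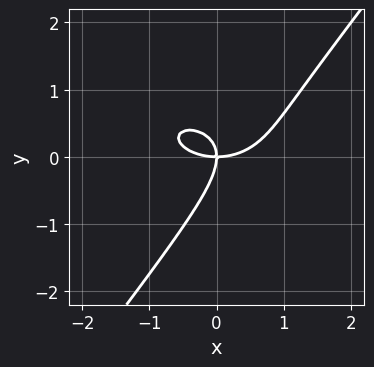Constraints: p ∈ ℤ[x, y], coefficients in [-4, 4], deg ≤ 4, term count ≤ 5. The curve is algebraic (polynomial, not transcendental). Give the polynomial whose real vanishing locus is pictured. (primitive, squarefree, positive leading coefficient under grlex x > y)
x^3 + 2*x*y^2 - 2*y^3 - 2*x*y

Degree: no degree-2 curve has this shape, so deg p = 3.
Against the integer gridlines: it meets the x-axis at x = 0 (among the integer gridlines); one y-axis crossing is at y = 0.
Together with the visible shape, these determine p as stated.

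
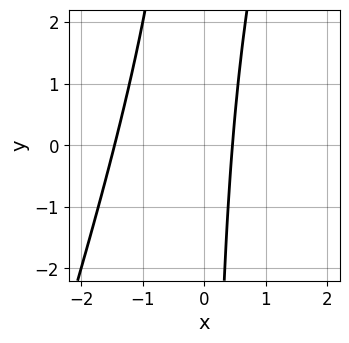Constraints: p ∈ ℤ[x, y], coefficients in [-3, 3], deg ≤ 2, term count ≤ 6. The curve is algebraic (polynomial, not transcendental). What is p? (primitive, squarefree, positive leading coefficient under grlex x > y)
3*x^2 - x*y + 3*x - 2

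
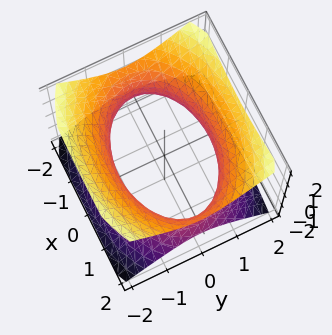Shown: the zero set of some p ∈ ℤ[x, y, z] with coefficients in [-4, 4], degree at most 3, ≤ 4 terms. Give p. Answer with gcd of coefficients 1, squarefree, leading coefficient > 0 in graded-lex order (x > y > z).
deg p = 2. An hourglass — one-sheet hyperboloid; a quadric.
Symmetries: the x ↦ −x reflection is a symmetry, so x appears only in even powers; it's symmetric under z → −z, forcing even powers of z; it's symmetric under y → −y, forcing even powers of y.
Observable constraints: no z-intercept at any integer in the box.
The integer polynomial consistent with all of this is the stated p.

x^2 + 2*y^2 - 2*z^2 - 3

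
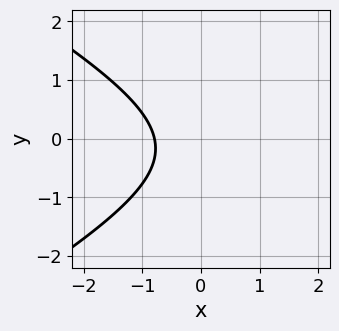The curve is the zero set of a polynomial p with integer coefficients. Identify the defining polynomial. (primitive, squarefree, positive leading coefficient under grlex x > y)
x^2 - 3*y^2 - 3*x - y - 3

First, deg p = 2. A generic line meets the curve in up to 2 points.
Then, from the axis intercepts and sections: the curve avoids every integer y-axis point in the box.
Finally, solving for integer coefficients yields p as stated.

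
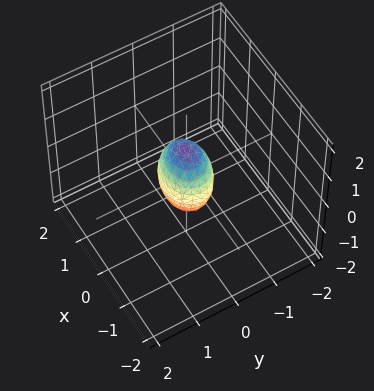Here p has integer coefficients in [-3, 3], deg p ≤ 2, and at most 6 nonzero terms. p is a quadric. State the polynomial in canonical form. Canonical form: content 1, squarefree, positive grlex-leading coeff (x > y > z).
1. deg p = 2.
2. Symmetries: mirror symmetry x ↦ −x ⇒ only even powers of x; the z ↦ −z reflection is a symmetry, so z appears only in even powers; it's symmetric under y → −y, forcing even powers of y.
3. Observable constraints: the z-axis gridline crossings are at z ∈ {-1, 1}.
4. The integer polynomial consistent with all of this is the stated p.

2*x^2 + 3*y^2 + z^2 - 1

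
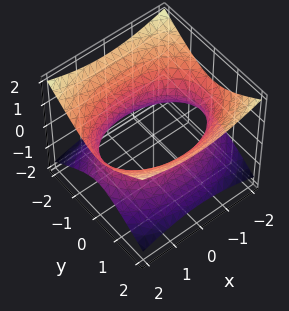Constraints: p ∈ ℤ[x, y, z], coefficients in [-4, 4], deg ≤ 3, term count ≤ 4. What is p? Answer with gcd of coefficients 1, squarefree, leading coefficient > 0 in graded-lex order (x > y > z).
x^2 + 2*y^2 - 3*z^2 - 3

deg p = 2. An hourglass — one-sheet hyperboloid; a quadric.
Symmetries: mirror symmetry y ↦ −y ⇒ only even powers of y; it's symmetric under x → −x, forcing even powers of x; it's symmetric under z → −z, forcing even powers of z.
Observable constraints: it misses every integer gridline on the z-axis.
Solving for integer coefficients yields p as stated.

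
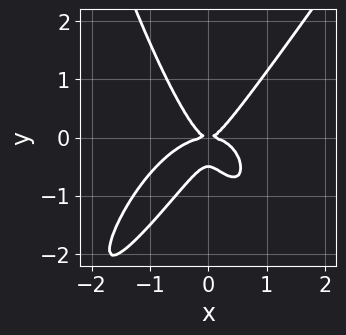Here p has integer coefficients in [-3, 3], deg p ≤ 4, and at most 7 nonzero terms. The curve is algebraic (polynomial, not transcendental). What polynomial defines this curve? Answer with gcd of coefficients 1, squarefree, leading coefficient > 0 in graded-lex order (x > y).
1. Degree: a generic line meets the curve in up to 4 points, so deg p = 4.
2. From the axis intercepts and sections: it meets the x-axis at x = 0 (among the integer gridlines); it meets the y-axis at y = 0 (among the integer gridlines).
3. Matching integer coefficients to the picture gives p.

3*x^4 - 2*x^3*y + 3*x^2*y - 2*y^3 - y^2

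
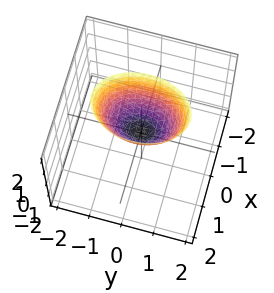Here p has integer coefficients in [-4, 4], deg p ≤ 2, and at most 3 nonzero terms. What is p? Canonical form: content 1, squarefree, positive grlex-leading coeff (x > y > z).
2*x^2 + y^2 - z

(a) deg p = 2. A paraboloid; a quadric.
(b) Symmetries: the x ↦ −x reflection is a symmetry, so x appears only in even powers; it's symmetric under y → −y, forcing even powers of y.
(c) Reading off the gridlines: it meets the y-axis at y = 0 (among the integer gridlines); it meets the z-axis at z = 0 (among the integer gridlines); one x-axis crossing is at x = 0.
(d) Solving for integer coefficients yields p as stated.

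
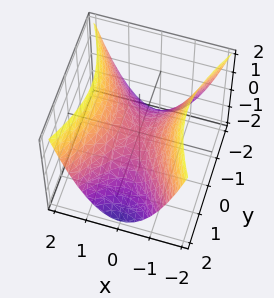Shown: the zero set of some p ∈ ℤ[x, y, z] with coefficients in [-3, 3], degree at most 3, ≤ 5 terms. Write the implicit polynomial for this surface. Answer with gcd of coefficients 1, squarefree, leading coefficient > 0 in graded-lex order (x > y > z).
2*x^2 - y^2 - 2*z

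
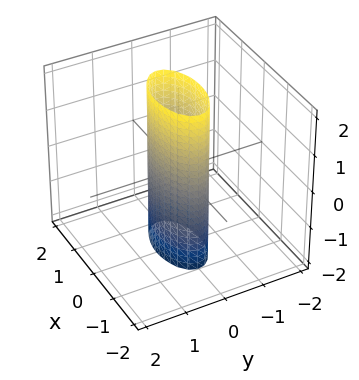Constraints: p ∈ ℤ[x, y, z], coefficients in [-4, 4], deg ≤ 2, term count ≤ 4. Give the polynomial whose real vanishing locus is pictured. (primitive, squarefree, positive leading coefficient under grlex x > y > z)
x^2 + 3*y^2 - 1

First, degree: constant cross-section along one axis; a quadric, so deg p = 2.
Then, symmetries: the x ↦ −x reflection is a symmetry, so x appears only in even powers; it's symmetric under z → −z, forcing even powers of z; mirror symmetry y ↦ −y ⇒ only even powers of y.
Then, against the integer gridlines: the x-axis gridline crossings are at x ∈ {-1, 1}; the surface avoids every integer z-axis point in the box.
Finally, together with the visible shape, these determine p as stated.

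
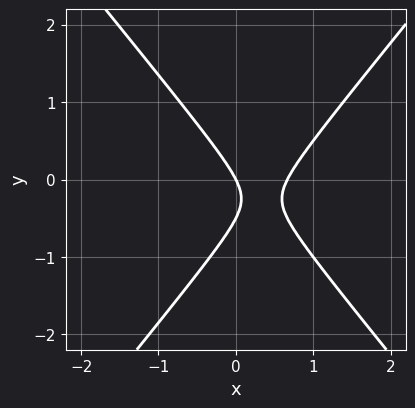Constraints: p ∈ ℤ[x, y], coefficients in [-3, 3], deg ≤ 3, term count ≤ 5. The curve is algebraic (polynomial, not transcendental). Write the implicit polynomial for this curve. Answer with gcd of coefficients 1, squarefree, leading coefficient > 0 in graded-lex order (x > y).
First, degree: a generic line meets the curve in up to 2 points, so deg p = 2.
Then, observable constraints: it meets the y-axis at y = 0 (among the integer gridlines); one x-axis crossing is at x = 0.
Finally, the integer polynomial consistent with all of this is the stated p.

3*x^2 - 2*y^2 - 2*x - y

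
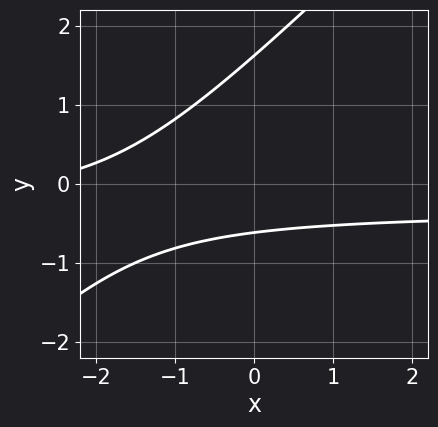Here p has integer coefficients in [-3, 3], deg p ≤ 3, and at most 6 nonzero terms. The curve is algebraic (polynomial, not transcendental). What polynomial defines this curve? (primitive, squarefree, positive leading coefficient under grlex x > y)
First, the degree is 2 — the shape is more complex than any degree-1 curve.
Then, observable constraints: no x-intercept at any integer in the box.
Finally, solving for integer coefficients yields p as stated.

3*x*y - 3*y^2 + x + 3*y + 3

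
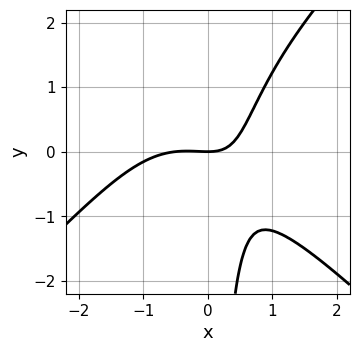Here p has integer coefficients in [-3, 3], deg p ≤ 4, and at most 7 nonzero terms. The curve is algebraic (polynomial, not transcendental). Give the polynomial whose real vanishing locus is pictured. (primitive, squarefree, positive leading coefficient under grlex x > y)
2*x^3 - 2*x*y^2 + x^2 + 3*x*y - 3*y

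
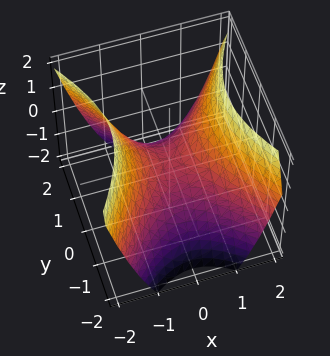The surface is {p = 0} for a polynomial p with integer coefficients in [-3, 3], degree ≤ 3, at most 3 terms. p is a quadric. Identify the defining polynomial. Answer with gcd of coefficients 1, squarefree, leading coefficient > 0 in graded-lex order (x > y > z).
Degree: a hyperbolic paraboloid; a quadric, so deg p = 2.
Symmetries: it's symmetric under x → −x, forcing even powers of x; the y ↦ −y reflection is a symmetry, so y appears only in even powers.
Checking where it meets the axes: it crosses the z-axis at the gridline z = 0; it meets the y-axis at y = 0 (among the integer gridlines); it meets the x-axis at x = 0 (among the integer gridlines).
Assembling these constraints gives the stated polynomial.

3*x^2 - 2*y^2 - 3*z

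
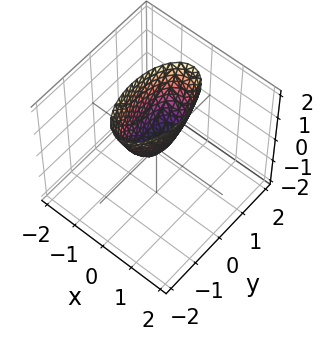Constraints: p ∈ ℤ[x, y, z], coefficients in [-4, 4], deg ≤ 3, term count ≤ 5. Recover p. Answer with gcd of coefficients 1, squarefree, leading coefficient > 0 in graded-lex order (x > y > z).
3*x^2 + y^2 - z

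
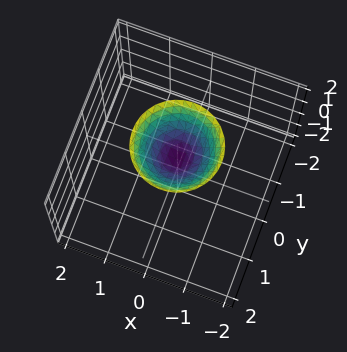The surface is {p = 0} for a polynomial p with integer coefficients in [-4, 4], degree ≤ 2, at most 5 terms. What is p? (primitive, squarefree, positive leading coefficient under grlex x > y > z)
x^2 + y^2 - z + 1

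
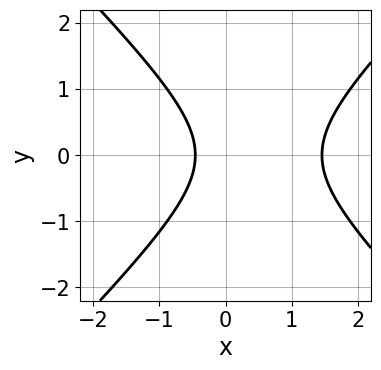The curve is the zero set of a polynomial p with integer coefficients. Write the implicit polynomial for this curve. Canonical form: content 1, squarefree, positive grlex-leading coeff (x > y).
(a) deg p = 2. The shape is more complex than any degree-1 curve.
(b) Symmetries: mirror symmetry y ↦ −y ⇒ only even powers of y.
(c) Reading off the gridlines: the curve avoids every integer y-axis point in the box.
(d) Matching integer coefficients to the picture gives p.

3*x^2 - 3*y^2 - 3*x - 2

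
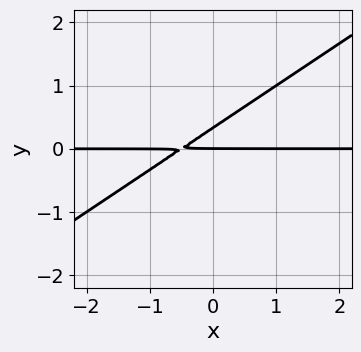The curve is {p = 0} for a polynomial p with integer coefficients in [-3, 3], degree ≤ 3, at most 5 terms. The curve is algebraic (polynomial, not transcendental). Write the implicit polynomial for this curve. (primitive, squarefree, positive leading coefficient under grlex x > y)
2*x*y - 3*y^2 + y

1. deg p = 2. The shape is more complex than any degree-1 curve.
2. Reading off the gridlines: it meets the y-axis at y = 0 (among the integer gridlines); the visible x-axis segment lies entirely on the curve.
3. These observations pin down the coefficients.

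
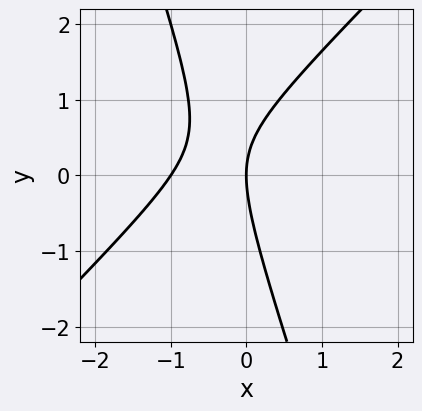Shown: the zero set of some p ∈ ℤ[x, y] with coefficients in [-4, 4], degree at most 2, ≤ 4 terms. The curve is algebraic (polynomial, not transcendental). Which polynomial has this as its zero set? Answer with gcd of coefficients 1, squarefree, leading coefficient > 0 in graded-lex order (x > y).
3*x^2 - 2*x*y - y^2 + 3*x

1. Degree: a generic line meets the curve in up to 2 points, so deg p = 2.
2. Reading off the gridlines: among the integer gridlines, it crosses the x-axis at x ∈ {-1, 0}; it crosses the y-axis at the gridline y = 0.
3. Putting this together gives p.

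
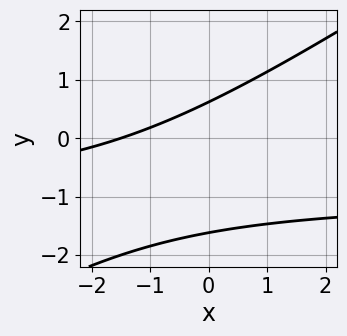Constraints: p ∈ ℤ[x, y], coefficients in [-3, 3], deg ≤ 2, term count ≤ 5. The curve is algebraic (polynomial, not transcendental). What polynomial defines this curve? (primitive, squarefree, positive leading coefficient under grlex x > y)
1. deg p = 2. The shape is more complex than any degree-1 curve.
2. Matching integer coefficients to the picture gives p.

2*x*y - 3*y^2 + 2*x - 3*y + 3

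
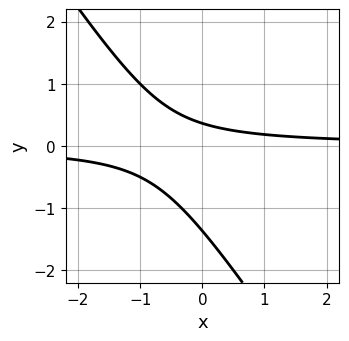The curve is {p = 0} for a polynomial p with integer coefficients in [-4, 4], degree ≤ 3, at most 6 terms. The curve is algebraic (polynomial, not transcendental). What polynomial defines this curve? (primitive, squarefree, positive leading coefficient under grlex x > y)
3*x*y + 2*y^2 + 2*y - 1

First, degree: a generic line meets the curve in up to 2 points, so deg p = 2.
Then, from the axis intercepts and sections: it misses every integer gridline on the x-axis.
Finally, solving for integer coefficients yields p as stated.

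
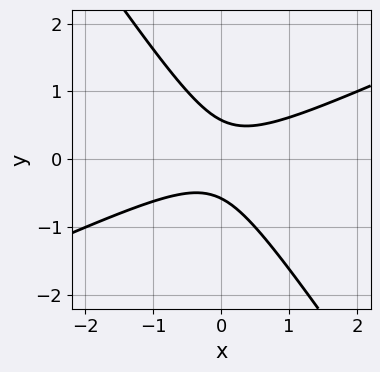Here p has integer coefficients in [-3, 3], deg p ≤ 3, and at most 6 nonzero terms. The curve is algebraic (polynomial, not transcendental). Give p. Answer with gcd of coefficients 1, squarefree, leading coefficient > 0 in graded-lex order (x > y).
2*x^2 - 3*x*y - 3*y^2 + 1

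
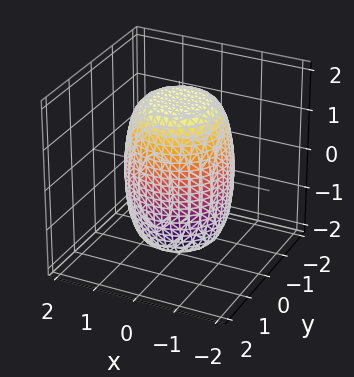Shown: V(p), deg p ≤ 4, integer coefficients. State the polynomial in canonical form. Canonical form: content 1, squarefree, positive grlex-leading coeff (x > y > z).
2*x^4 + 4*x^2*y^2 + 2*y^4 - x^2 - y^2 + z^2 - 3

deg p = 4. The shape is more complex than any degree-3 surface.
By symmetry, the surface is invariant under rotation about z: p = q(x² + y², z).
Checking where it meets the axes: a circular section at z = 1 has radius between 1 and 2.
Putting this together gives p.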